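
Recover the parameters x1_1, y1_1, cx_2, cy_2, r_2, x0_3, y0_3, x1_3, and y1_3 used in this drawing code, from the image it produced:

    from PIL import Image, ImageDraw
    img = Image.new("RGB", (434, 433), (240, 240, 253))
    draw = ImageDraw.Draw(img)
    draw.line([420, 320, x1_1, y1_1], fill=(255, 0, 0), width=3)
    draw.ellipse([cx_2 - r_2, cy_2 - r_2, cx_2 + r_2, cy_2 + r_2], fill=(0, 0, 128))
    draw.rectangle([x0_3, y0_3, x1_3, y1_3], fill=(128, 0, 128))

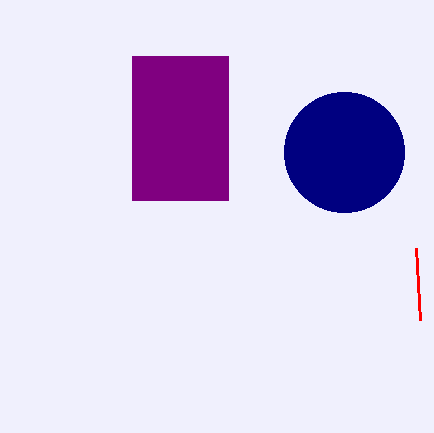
x1_1 = 416
y1_1 = 248
cx_2 = 344
cy_2 = 152
r_2 = 60
x0_3 = 132
y0_3 = 56
x1_3 = 228
y1_3 = 200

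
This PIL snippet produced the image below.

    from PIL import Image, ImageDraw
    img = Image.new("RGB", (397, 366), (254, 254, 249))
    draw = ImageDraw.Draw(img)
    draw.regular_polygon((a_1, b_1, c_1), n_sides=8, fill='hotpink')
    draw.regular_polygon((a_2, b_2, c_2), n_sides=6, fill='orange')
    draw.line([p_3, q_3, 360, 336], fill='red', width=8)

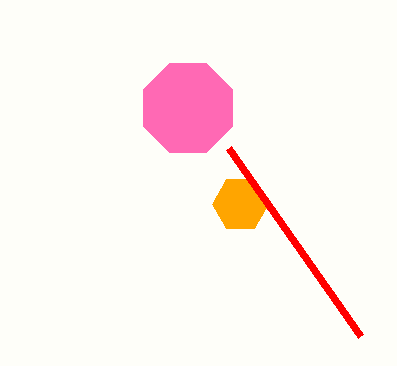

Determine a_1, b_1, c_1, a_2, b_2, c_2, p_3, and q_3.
a_1 = 188
b_1 = 108
c_1 = 48
a_2 = 240
b_2 = 204
c_2 = 28
p_3 = 228
q_3 = 148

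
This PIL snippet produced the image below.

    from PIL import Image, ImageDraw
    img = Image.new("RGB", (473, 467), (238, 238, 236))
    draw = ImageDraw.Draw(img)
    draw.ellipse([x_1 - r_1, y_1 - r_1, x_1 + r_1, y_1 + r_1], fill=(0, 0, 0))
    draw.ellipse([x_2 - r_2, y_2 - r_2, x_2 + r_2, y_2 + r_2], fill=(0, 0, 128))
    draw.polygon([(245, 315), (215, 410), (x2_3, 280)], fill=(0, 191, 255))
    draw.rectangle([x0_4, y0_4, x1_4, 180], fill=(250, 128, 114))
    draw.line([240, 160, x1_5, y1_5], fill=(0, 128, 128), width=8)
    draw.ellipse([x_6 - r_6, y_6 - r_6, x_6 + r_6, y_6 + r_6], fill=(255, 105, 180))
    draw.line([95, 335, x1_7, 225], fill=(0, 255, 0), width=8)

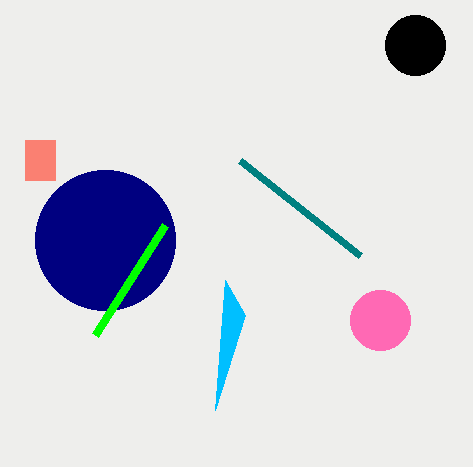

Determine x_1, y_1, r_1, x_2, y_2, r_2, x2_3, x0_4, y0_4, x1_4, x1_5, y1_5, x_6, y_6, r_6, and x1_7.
x_1 = 415, y_1 = 45, r_1 = 30, x_2 = 105, y_2 = 240, r_2 = 70, x2_3 = 225, x0_4 = 25, y0_4 = 140, x1_4 = 55, x1_5 = 360, y1_5 = 255, x_6 = 380, y_6 = 320, r_6 = 30, x1_7 = 165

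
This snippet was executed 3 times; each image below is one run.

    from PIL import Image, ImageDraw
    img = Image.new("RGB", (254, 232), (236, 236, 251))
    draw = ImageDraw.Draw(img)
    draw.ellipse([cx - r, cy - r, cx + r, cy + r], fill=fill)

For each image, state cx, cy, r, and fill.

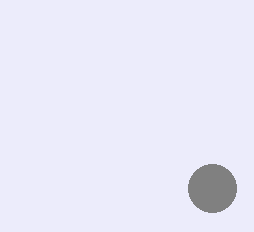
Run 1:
cx = 212; cy = 188; r = 24; fill = 'gray'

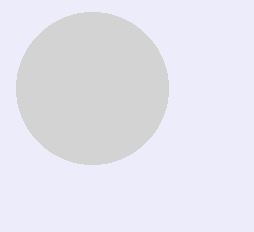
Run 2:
cx = 92
cy = 88
r = 76
fill = 'lightgray'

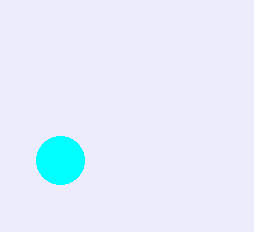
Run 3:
cx = 60, cy = 160, r = 24, fill = 'cyan'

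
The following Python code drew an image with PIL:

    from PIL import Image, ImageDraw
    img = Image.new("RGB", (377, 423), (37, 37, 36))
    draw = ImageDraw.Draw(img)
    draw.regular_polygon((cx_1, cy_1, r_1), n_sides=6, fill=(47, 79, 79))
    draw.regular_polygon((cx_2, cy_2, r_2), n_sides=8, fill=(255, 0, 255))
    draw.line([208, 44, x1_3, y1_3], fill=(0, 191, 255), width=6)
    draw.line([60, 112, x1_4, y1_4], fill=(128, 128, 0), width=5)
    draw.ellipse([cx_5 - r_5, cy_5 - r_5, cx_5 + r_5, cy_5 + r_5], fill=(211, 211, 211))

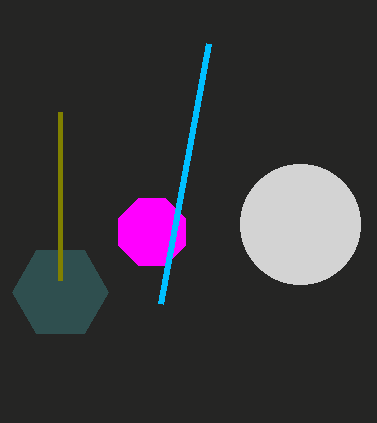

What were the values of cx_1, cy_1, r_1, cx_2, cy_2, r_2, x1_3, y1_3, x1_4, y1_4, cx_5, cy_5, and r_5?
cx_1 = 60
cy_1 = 292
r_1 = 48
cx_2 = 152
cy_2 = 232
r_2 = 36
x1_3 = 160
y1_3 = 304
x1_4 = 60
y1_4 = 280
cx_5 = 300
cy_5 = 224
r_5 = 60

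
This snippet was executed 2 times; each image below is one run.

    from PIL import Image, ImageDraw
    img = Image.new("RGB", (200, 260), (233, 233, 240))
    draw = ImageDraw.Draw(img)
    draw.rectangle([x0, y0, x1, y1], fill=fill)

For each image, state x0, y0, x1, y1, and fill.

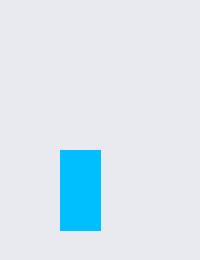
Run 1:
x0 = 60
y0 = 150
x1 = 100
y1 = 230
fill = 'deepskyblue'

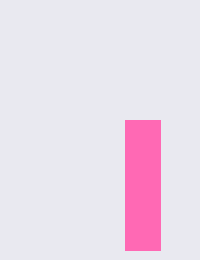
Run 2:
x0 = 125, y0 = 120, x1 = 160, y1 = 250, fill = 'hotpink'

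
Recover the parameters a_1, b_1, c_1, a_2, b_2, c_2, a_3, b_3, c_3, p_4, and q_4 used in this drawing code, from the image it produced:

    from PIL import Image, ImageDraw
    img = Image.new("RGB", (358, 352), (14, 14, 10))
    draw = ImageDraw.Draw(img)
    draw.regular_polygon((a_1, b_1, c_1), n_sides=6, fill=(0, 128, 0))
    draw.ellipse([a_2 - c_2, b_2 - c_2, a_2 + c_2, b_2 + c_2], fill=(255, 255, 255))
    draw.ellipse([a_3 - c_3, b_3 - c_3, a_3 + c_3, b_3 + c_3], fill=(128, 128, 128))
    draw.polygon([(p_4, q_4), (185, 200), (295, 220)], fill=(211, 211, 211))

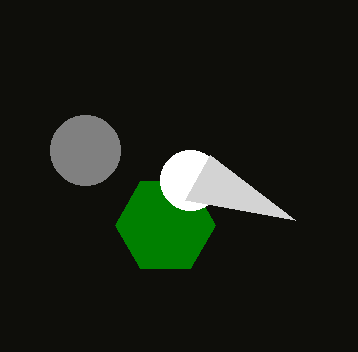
a_1 = 165; b_1 = 225; c_1 = 50; a_2 = 190; b_2 = 180; c_2 = 30; a_3 = 85; b_3 = 150; c_3 = 35; p_4 = 210; q_4 = 155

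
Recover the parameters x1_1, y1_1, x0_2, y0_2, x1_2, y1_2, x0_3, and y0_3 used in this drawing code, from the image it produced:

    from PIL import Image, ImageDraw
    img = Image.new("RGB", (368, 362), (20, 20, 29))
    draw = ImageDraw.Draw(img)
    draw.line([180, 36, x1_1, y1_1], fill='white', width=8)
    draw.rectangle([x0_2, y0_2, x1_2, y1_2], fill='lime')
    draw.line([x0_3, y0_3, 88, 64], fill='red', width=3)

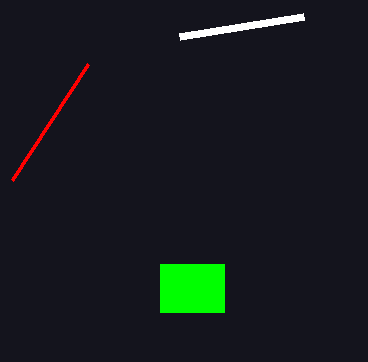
x1_1 = 304
y1_1 = 16
x0_2 = 160
y0_2 = 264
x1_2 = 224
y1_2 = 312
x0_3 = 12
y0_3 = 180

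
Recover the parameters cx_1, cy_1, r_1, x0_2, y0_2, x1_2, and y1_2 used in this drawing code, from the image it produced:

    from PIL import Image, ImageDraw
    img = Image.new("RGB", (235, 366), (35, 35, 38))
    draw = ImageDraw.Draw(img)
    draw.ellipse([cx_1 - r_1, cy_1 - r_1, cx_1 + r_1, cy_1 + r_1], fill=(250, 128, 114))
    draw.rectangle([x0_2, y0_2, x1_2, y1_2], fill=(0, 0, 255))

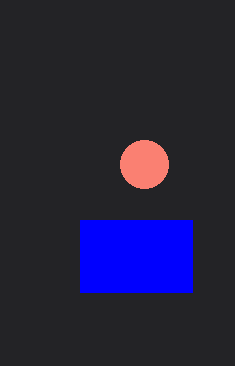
cx_1 = 144
cy_1 = 164
r_1 = 24
x0_2 = 80
y0_2 = 220
x1_2 = 192
y1_2 = 292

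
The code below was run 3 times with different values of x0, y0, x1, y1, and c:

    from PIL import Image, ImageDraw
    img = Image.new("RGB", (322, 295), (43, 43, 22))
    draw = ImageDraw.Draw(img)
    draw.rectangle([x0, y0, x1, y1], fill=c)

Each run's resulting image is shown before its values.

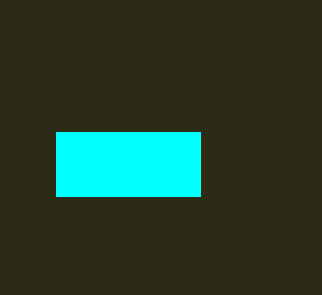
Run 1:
x0 = 56; y0 = 132; x1 = 200; y1 = 196; c = 'cyan'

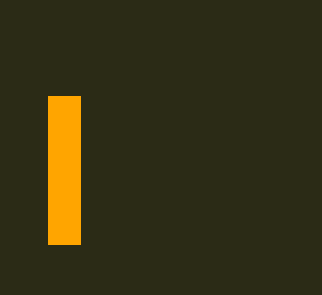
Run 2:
x0 = 48; y0 = 96; x1 = 80; y1 = 244; c = 'orange'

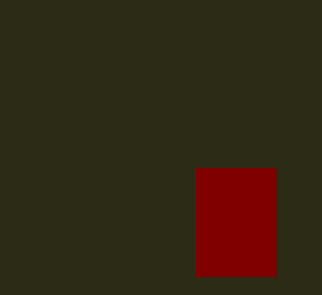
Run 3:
x0 = 196; y0 = 168; x1 = 276; y1 = 276; c = 'maroon'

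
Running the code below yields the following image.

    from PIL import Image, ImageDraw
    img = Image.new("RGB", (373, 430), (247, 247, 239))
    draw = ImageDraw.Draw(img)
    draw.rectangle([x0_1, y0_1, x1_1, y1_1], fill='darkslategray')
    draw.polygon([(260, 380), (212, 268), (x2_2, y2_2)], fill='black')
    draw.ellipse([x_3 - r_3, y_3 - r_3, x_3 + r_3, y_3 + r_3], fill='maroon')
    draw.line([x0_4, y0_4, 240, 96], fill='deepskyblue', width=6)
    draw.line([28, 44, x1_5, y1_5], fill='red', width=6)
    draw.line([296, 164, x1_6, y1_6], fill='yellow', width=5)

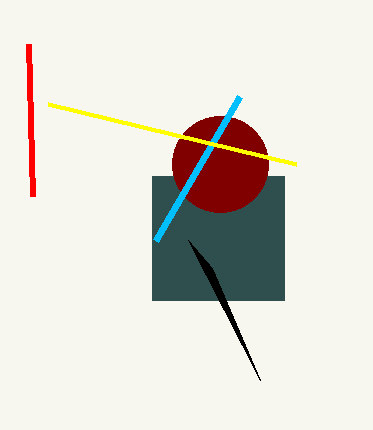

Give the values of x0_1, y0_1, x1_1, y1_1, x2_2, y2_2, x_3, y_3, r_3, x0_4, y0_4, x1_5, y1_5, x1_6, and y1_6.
x0_1 = 152, y0_1 = 176, x1_1 = 284, y1_1 = 300, x2_2 = 188, y2_2 = 240, x_3 = 220, y_3 = 164, r_3 = 48, x0_4 = 156, y0_4 = 240, x1_5 = 32, y1_5 = 196, x1_6 = 48, y1_6 = 104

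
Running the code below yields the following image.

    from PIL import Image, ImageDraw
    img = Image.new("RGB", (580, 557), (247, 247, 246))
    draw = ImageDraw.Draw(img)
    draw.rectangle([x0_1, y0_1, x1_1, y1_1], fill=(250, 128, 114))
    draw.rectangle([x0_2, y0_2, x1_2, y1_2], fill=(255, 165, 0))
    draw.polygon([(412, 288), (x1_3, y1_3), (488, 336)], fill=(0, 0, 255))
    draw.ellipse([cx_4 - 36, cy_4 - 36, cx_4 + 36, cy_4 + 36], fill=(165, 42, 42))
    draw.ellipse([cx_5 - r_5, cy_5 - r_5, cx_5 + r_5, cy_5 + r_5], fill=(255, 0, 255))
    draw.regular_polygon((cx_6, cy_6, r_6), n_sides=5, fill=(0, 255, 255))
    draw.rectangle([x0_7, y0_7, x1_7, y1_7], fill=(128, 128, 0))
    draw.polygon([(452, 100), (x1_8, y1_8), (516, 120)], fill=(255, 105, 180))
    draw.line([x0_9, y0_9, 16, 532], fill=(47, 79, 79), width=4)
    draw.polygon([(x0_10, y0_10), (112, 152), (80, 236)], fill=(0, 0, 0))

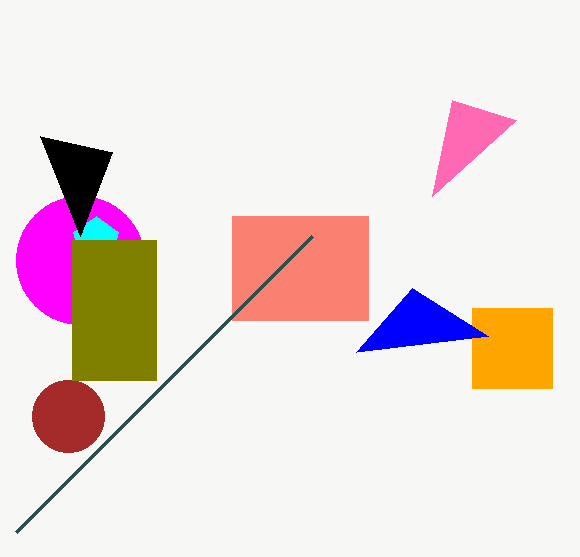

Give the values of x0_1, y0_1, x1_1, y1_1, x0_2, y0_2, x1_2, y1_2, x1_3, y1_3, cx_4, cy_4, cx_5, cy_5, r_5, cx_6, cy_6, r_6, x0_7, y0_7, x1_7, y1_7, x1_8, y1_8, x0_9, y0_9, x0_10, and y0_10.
x0_1 = 232
y0_1 = 216
x1_1 = 368
y1_1 = 320
x0_2 = 472
y0_2 = 308
x1_2 = 552
y1_2 = 388
x1_3 = 356
y1_3 = 352
cx_4 = 68
cy_4 = 416
cx_5 = 80
cy_5 = 260
r_5 = 64
cx_6 = 96
cy_6 = 240
r_6 = 24
x0_7 = 72
y0_7 = 240
x1_7 = 156
y1_7 = 380
x1_8 = 432
y1_8 = 196
x0_9 = 312
y0_9 = 236
x0_10 = 40
y0_10 = 136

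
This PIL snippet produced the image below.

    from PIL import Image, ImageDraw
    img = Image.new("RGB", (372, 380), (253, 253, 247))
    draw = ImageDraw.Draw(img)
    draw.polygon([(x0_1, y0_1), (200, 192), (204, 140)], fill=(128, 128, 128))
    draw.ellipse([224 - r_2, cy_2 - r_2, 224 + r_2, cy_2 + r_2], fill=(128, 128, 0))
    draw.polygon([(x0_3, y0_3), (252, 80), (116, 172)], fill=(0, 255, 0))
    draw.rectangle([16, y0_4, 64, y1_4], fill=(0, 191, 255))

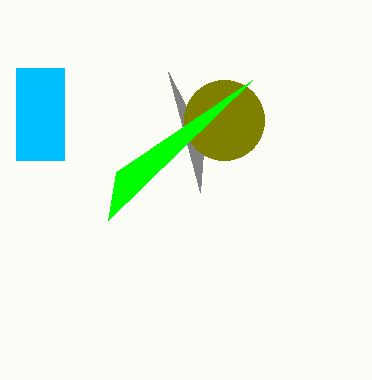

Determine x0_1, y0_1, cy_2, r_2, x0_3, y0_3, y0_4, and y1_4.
x0_1 = 168
y0_1 = 72
cy_2 = 120
r_2 = 40
x0_3 = 108
y0_3 = 220
y0_4 = 68
y1_4 = 160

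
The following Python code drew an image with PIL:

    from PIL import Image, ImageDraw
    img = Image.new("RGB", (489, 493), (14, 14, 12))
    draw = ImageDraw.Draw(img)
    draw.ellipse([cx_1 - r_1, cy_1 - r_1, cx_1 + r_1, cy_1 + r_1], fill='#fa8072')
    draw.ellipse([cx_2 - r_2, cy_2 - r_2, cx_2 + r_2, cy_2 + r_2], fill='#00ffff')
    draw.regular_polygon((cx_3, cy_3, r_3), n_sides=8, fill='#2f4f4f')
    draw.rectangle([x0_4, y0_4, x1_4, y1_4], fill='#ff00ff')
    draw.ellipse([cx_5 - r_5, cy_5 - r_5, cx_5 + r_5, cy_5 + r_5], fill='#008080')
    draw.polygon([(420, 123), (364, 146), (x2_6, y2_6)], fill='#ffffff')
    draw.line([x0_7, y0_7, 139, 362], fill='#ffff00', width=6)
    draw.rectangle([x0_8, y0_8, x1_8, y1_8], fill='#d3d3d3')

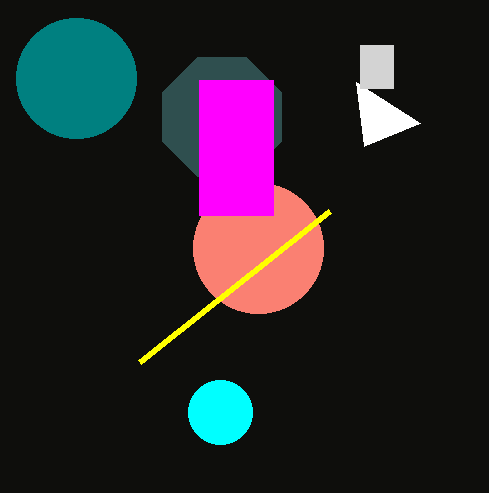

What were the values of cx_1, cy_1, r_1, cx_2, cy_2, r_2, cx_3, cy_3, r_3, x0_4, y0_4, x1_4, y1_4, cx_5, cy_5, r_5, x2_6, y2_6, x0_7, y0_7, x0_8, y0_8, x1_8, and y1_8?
cx_1 = 258
cy_1 = 248
r_1 = 65
cx_2 = 220
cy_2 = 412
r_2 = 32
cx_3 = 222
cy_3 = 117
r_3 = 64
x0_4 = 199
y0_4 = 80
x1_4 = 273
y1_4 = 215
cx_5 = 76
cy_5 = 78
r_5 = 60
x2_6 = 356
y2_6 = 82
x0_7 = 329
y0_7 = 211
x0_8 = 360
y0_8 = 45
x1_8 = 393
y1_8 = 88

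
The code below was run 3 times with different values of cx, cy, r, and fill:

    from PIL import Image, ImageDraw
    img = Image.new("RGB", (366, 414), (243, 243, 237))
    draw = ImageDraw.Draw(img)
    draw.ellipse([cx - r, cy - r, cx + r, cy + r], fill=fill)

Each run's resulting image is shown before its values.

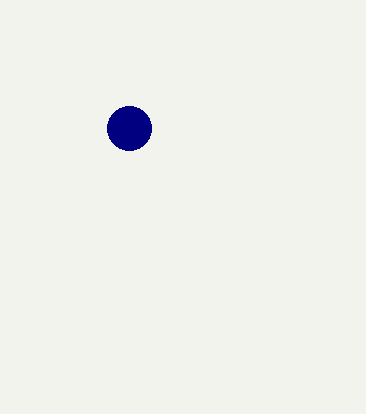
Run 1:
cx = 129
cy = 128
r = 22
fill = 'navy'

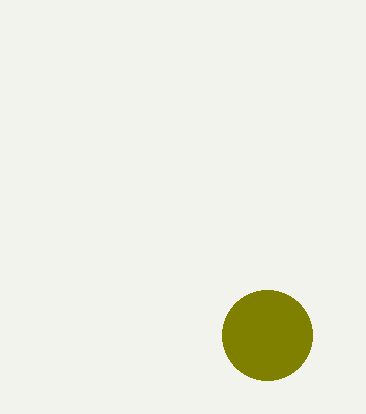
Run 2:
cx = 267, cy = 335, r = 45, fill = 'olive'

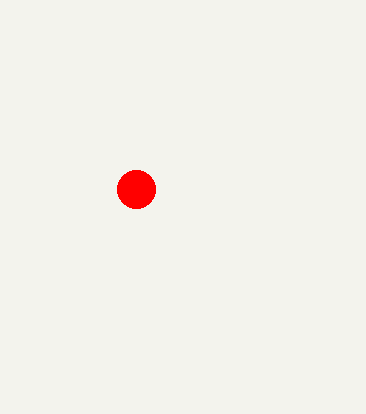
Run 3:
cx = 136, cy = 189, r = 19, fill = 'red'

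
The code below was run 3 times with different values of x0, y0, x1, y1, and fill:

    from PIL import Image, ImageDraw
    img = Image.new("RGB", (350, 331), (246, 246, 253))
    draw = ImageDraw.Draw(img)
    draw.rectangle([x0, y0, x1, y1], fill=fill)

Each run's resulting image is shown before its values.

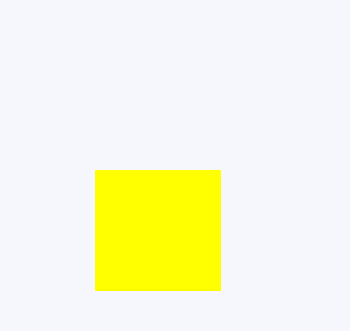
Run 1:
x0 = 95, y0 = 170, x1 = 220, y1 = 290, fill = 'yellow'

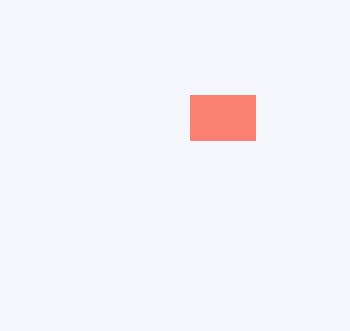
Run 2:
x0 = 190, y0 = 95, x1 = 255, y1 = 140, fill = 'salmon'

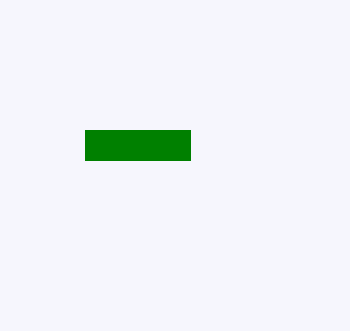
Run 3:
x0 = 85, y0 = 130, x1 = 190, y1 = 160, fill = 'green'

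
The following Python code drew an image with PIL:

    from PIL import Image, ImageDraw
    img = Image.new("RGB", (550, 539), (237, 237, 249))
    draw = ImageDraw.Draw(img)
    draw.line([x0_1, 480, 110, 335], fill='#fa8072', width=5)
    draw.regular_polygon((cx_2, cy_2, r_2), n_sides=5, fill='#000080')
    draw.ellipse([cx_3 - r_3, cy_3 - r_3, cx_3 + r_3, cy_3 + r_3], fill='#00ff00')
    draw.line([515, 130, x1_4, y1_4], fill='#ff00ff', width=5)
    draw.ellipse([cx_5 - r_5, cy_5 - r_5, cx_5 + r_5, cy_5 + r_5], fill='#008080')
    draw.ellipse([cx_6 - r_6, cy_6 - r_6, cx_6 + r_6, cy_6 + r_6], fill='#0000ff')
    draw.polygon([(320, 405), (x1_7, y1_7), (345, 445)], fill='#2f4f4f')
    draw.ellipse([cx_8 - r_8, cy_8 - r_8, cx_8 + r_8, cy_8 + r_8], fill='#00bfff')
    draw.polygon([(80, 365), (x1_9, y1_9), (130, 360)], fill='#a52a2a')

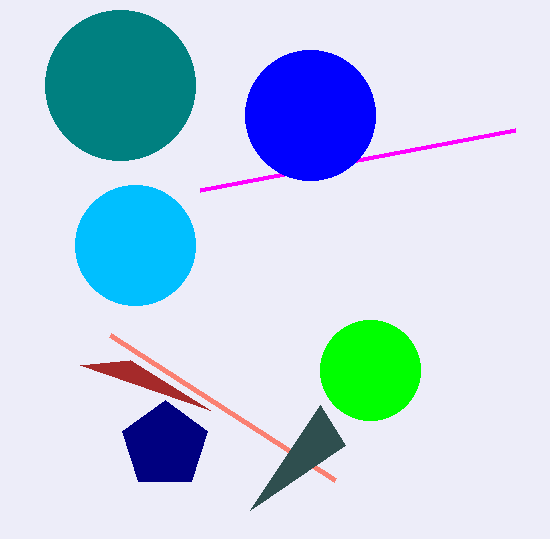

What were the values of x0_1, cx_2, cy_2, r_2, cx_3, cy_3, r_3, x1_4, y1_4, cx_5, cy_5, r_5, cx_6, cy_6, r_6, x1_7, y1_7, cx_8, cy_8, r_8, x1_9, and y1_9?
x0_1 = 335
cx_2 = 165
cy_2 = 445
r_2 = 45
cx_3 = 370
cy_3 = 370
r_3 = 50
x1_4 = 200
y1_4 = 190
cx_5 = 120
cy_5 = 85
r_5 = 75
cx_6 = 310
cy_6 = 115
r_6 = 65
x1_7 = 250
y1_7 = 510
cx_8 = 135
cy_8 = 245
r_8 = 60
x1_9 = 210
y1_9 = 410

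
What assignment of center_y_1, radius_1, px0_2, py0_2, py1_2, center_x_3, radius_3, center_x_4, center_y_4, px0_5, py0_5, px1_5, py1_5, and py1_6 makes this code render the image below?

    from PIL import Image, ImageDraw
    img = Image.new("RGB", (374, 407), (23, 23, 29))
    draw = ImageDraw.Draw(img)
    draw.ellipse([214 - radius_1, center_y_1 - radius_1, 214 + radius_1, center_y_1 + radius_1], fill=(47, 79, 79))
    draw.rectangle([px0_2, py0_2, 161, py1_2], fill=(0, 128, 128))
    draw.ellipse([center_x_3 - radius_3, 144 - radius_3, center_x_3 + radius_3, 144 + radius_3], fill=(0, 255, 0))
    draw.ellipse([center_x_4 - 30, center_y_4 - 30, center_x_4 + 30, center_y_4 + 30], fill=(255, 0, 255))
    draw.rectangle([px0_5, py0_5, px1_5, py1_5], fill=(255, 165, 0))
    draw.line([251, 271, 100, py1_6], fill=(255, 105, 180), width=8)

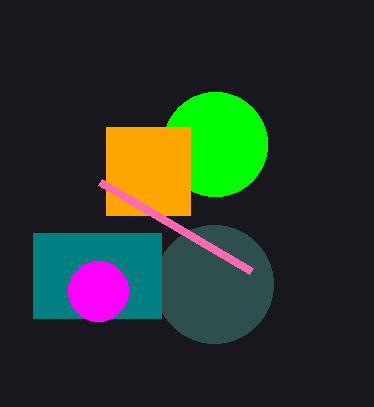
center_y_1 = 284, radius_1 = 59, px0_2 = 33, py0_2 = 233, py1_2 = 318, center_x_3 = 215, radius_3 = 52, center_x_4 = 98, center_y_4 = 291, px0_5 = 106, py0_5 = 127, px1_5 = 190, py1_5 = 215, py1_6 = 182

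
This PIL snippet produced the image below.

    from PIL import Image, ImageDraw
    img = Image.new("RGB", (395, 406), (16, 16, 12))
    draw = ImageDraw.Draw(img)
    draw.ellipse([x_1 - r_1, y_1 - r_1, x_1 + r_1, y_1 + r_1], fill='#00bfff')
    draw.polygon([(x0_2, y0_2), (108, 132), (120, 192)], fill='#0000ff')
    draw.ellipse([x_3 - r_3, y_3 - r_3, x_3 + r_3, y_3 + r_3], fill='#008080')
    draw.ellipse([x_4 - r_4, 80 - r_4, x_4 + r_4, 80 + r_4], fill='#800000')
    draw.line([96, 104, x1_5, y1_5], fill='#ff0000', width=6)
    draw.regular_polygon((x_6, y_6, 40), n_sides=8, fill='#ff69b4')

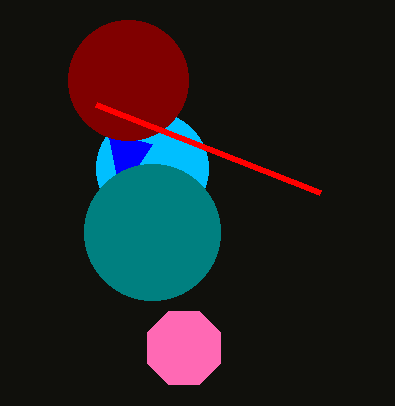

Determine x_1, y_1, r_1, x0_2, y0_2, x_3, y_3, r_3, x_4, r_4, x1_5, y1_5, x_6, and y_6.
x_1 = 152, y_1 = 168, r_1 = 56, x0_2 = 152, y0_2 = 144, x_3 = 152, y_3 = 232, r_3 = 68, x_4 = 128, r_4 = 60, x1_5 = 320, y1_5 = 192, x_6 = 184, y_6 = 348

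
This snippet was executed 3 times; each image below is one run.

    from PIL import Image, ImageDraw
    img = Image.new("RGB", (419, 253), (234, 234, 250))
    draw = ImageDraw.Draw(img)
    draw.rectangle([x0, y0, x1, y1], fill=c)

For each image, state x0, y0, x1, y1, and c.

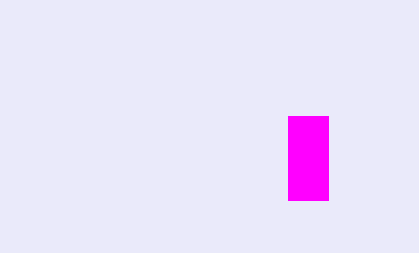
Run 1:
x0 = 288
y0 = 116
x1 = 328
y1 = 200
c = 'magenta'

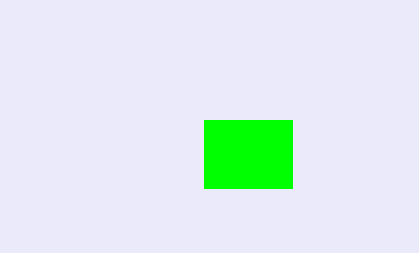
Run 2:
x0 = 204
y0 = 120
x1 = 292
y1 = 188
c = 'lime'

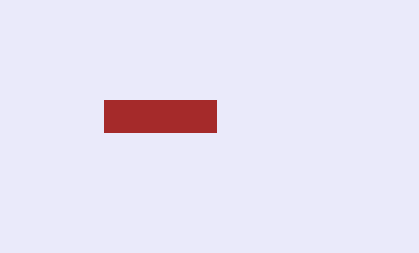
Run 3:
x0 = 104, y0 = 100, x1 = 216, y1 = 132, c = 'brown'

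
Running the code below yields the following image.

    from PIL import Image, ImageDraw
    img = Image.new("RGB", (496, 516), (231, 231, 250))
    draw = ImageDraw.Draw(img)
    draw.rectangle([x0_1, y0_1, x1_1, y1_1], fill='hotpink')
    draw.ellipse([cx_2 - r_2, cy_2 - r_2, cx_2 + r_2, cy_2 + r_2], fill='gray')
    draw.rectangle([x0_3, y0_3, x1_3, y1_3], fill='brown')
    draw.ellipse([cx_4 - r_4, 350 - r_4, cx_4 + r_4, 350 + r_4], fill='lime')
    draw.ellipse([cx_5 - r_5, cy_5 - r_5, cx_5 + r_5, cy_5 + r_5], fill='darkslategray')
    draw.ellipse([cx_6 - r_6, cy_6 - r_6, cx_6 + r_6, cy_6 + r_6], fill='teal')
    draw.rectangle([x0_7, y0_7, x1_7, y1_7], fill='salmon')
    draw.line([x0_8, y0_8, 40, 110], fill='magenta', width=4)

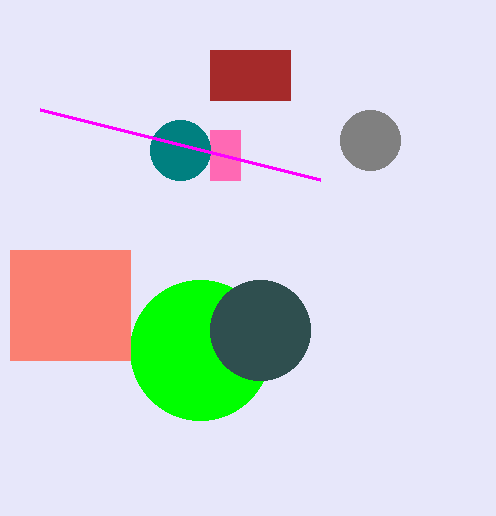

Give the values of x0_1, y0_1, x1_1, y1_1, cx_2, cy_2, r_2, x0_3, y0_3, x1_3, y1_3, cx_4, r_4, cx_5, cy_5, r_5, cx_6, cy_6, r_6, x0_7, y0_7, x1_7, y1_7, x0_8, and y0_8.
x0_1 = 210; y0_1 = 130; x1_1 = 240; y1_1 = 180; cx_2 = 370; cy_2 = 140; r_2 = 30; x0_3 = 210; y0_3 = 50; x1_3 = 290; y1_3 = 100; cx_4 = 200; r_4 = 70; cx_5 = 260; cy_5 = 330; r_5 = 50; cx_6 = 180; cy_6 = 150; r_6 = 30; x0_7 = 10; y0_7 = 250; x1_7 = 130; y1_7 = 360; x0_8 = 320; y0_8 = 180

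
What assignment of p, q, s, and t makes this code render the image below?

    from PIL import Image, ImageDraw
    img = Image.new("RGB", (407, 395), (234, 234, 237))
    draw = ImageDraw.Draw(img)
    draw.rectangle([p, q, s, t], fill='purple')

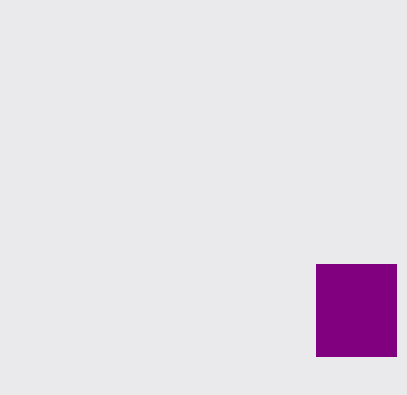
p = 316; q = 264; s = 396; t = 356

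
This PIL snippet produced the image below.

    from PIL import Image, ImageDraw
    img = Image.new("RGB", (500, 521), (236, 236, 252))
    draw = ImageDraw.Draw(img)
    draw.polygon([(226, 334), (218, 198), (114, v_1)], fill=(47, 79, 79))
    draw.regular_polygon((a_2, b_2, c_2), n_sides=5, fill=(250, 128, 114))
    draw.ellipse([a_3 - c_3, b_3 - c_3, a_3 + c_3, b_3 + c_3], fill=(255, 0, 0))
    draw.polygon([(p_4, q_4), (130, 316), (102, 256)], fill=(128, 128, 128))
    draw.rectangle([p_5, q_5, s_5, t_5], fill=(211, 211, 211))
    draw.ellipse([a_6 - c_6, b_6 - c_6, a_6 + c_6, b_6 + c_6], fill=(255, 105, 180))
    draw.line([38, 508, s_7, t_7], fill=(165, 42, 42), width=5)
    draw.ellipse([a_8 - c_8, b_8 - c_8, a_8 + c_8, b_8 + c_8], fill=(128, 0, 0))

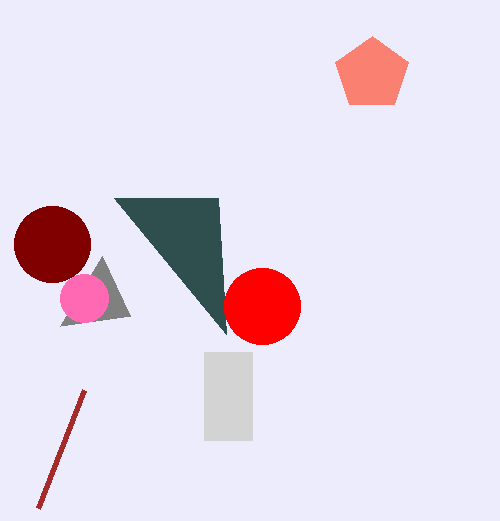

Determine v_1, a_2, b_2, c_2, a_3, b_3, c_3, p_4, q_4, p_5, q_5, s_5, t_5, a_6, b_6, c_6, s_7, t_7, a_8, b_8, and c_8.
v_1 = 198, a_2 = 372, b_2 = 74, c_2 = 38, a_3 = 262, b_3 = 306, c_3 = 38, p_4 = 60, q_4 = 326, p_5 = 204, q_5 = 352, s_5 = 252, t_5 = 440, a_6 = 84, b_6 = 298, c_6 = 24, s_7 = 84, t_7 = 390, a_8 = 52, b_8 = 244, c_8 = 38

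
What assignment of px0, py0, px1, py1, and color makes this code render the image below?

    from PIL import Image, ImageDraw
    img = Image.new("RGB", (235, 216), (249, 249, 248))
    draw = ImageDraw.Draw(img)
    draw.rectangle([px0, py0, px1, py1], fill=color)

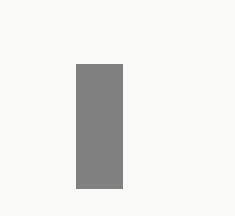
px0 = 76, py0 = 64, px1 = 122, py1 = 188, color = 'gray'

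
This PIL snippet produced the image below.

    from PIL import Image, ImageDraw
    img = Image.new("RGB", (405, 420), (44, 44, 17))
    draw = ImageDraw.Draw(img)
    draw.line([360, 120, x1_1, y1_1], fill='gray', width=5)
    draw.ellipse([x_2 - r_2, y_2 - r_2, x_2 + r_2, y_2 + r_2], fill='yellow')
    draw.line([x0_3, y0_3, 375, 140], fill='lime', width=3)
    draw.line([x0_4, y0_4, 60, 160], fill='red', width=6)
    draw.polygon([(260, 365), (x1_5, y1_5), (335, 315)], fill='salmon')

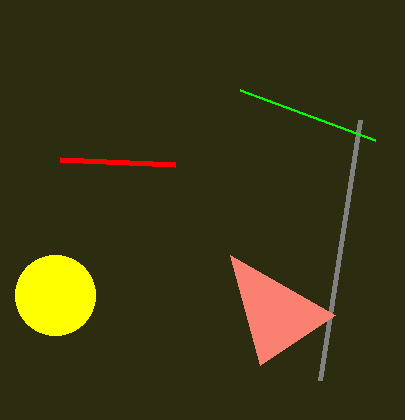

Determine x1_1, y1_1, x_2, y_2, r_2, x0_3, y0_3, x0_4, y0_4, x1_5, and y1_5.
x1_1 = 320, y1_1 = 380, x_2 = 55, y_2 = 295, r_2 = 40, x0_3 = 240, y0_3 = 90, x0_4 = 175, y0_4 = 165, x1_5 = 230, y1_5 = 255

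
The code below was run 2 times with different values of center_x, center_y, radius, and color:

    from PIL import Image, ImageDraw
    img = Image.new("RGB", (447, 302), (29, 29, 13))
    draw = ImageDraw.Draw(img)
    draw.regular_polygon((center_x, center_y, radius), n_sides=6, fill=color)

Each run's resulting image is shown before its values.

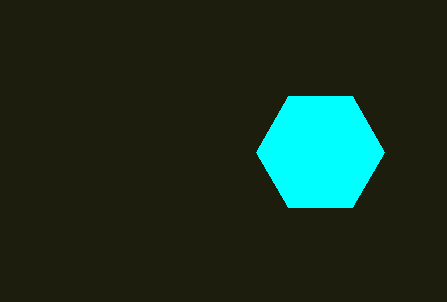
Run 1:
center_x = 320, center_y = 152, radius = 64, color = 'cyan'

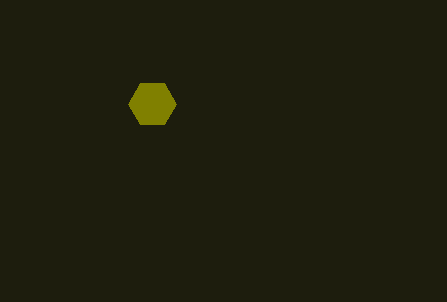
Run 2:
center_x = 152
center_y = 104
radius = 24
color = 'olive'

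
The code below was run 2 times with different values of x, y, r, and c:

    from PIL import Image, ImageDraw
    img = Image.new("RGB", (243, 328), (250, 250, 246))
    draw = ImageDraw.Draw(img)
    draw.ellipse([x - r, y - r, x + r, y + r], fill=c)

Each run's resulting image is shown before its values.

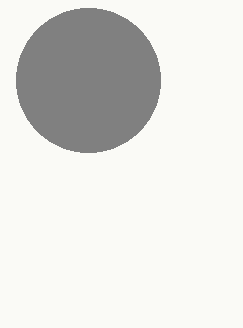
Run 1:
x = 88
y = 80
r = 72
c = 'gray'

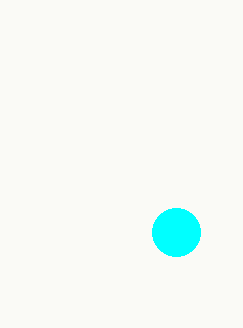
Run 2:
x = 176
y = 232
r = 24
c = 'cyan'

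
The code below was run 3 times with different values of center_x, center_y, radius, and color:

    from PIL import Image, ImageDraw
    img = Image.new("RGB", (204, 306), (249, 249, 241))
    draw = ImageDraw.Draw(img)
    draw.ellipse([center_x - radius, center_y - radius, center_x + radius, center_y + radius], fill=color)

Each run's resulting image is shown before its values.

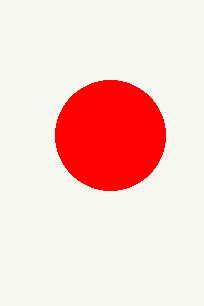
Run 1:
center_x = 110, center_y = 135, radius = 55, color = 'red'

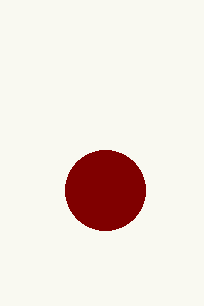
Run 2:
center_x = 105, center_y = 190, radius = 40, color = 'maroon'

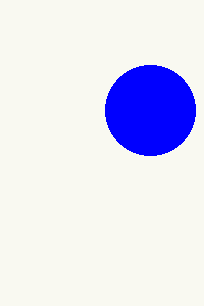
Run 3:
center_x = 150; center_y = 110; radius = 45; color = 'blue'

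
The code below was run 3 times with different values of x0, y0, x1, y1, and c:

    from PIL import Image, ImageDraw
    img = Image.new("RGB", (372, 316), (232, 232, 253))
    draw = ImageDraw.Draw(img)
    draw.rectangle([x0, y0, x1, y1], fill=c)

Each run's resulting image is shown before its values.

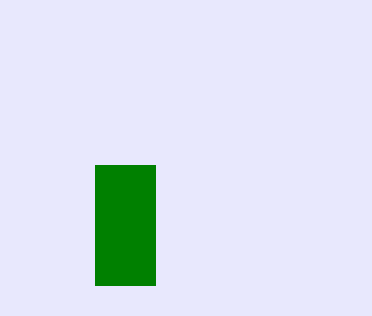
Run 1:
x0 = 95, y0 = 165, x1 = 155, y1 = 285, c = 'green'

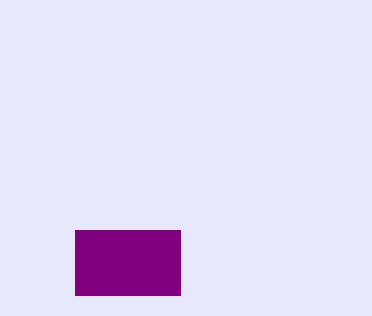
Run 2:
x0 = 75
y0 = 230
x1 = 180
y1 = 295
c = 'purple'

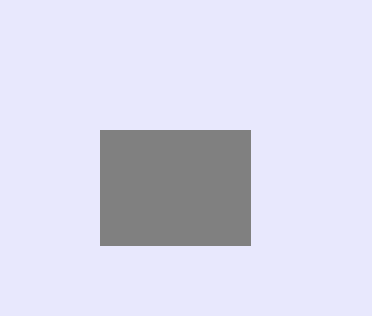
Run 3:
x0 = 100, y0 = 130, x1 = 250, y1 = 245, c = 'gray'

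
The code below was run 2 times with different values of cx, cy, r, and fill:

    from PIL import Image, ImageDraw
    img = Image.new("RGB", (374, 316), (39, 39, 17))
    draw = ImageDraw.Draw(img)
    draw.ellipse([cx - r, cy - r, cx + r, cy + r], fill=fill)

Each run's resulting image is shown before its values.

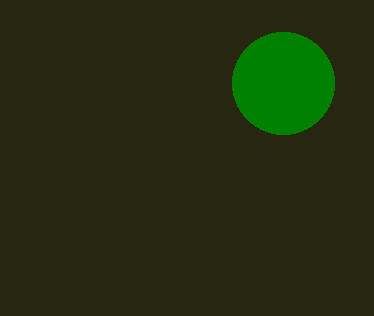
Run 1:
cx = 283, cy = 83, r = 51, fill = 'green'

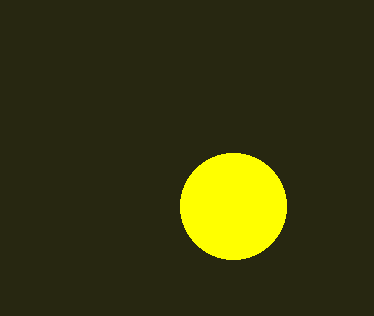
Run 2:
cx = 233
cy = 206
r = 53
fill = 'yellow'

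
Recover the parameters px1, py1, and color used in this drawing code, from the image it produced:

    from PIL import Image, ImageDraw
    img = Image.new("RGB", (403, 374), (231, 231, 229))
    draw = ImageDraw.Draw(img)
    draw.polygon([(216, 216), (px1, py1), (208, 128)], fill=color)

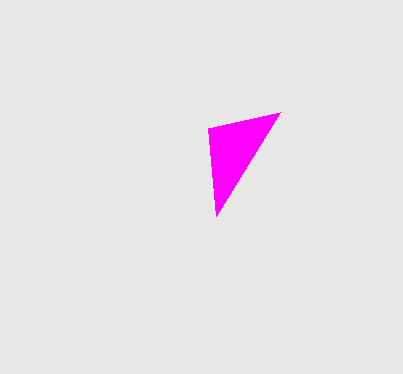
px1 = 280, py1 = 112, color = 'magenta'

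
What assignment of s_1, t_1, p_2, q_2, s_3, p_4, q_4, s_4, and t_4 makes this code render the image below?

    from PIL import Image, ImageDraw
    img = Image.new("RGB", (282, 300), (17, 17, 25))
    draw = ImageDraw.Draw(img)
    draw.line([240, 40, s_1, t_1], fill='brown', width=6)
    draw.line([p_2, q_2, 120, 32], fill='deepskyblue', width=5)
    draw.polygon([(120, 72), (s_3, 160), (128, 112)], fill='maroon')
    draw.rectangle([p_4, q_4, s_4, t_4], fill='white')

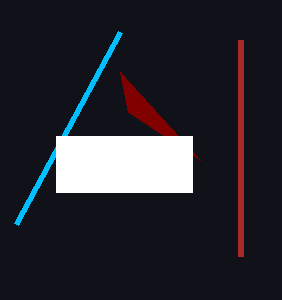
s_1 = 240; t_1 = 256; p_2 = 16; q_2 = 224; s_3 = 200; p_4 = 56; q_4 = 136; s_4 = 192; t_4 = 192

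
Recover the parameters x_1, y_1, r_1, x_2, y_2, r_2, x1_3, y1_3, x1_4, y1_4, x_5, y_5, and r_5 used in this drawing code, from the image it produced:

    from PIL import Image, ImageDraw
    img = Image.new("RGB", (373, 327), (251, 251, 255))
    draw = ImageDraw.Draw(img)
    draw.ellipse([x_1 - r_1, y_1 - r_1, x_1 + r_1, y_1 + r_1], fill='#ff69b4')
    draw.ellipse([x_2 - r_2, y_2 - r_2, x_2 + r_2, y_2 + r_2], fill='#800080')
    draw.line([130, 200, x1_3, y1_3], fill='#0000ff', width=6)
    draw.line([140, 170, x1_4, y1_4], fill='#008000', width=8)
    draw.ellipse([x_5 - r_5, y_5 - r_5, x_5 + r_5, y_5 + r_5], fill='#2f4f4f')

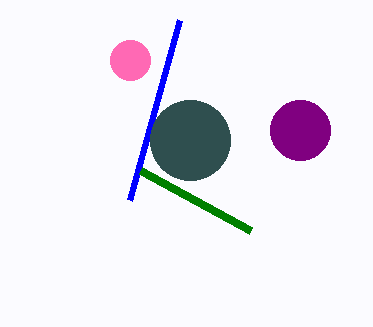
x_1 = 130
y_1 = 60
r_1 = 20
x_2 = 300
y_2 = 130
r_2 = 30
x1_3 = 180
y1_3 = 20
x1_4 = 250
y1_4 = 230
x_5 = 190
y_5 = 140
r_5 = 40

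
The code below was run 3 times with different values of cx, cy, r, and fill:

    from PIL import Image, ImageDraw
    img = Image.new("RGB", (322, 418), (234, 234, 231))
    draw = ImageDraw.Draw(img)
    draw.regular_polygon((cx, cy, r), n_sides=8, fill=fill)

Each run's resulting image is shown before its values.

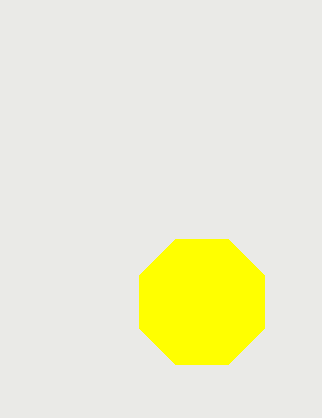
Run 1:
cx = 202; cy = 302; r = 68; fill = 'yellow'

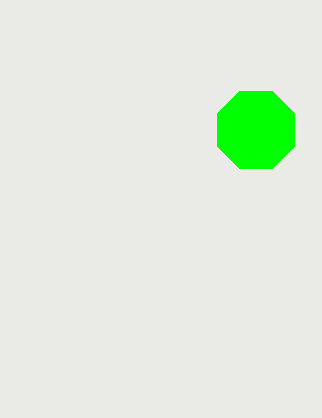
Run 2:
cx = 256
cy = 130
r = 42
fill = 'lime'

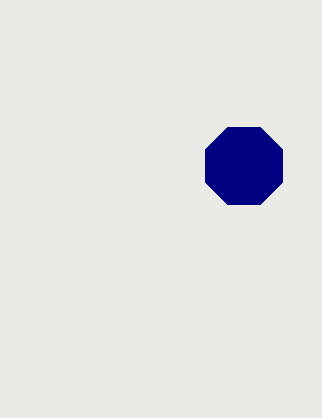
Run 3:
cx = 244, cy = 166, r = 42, fill = 'navy'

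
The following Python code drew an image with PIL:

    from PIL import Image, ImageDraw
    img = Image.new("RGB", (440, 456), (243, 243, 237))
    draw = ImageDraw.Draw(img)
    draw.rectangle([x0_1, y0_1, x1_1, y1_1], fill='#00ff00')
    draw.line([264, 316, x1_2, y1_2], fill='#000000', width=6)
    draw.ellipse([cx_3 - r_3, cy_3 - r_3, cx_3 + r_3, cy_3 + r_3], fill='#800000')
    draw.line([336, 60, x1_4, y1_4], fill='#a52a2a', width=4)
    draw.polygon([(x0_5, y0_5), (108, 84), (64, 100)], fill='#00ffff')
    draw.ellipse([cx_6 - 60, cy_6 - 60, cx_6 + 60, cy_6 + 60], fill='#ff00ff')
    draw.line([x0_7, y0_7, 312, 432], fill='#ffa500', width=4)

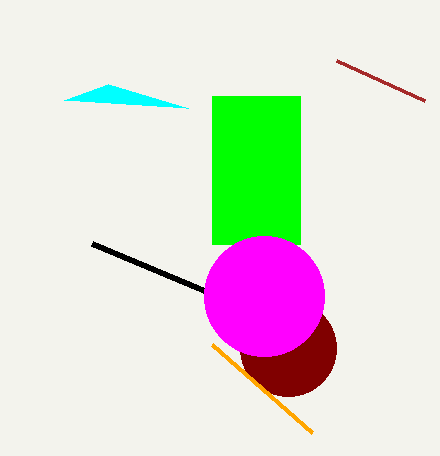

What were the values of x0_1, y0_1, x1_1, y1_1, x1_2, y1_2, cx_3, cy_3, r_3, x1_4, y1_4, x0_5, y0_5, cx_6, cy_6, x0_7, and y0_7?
x0_1 = 212; y0_1 = 96; x1_1 = 300; y1_1 = 244; x1_2 = 92; y1_2 = 244; cx_3 = 288; cy_3 = 348; r_3 = 48; x1_4 = 424; y1_4 = 100; x0_5 = 188; y0_5 = 108; cx_6 = 264; cy_6 = 296; x0_7 = 212; y0_7 = 344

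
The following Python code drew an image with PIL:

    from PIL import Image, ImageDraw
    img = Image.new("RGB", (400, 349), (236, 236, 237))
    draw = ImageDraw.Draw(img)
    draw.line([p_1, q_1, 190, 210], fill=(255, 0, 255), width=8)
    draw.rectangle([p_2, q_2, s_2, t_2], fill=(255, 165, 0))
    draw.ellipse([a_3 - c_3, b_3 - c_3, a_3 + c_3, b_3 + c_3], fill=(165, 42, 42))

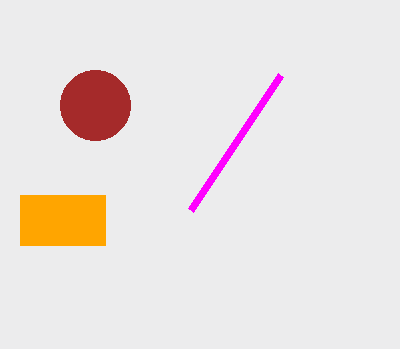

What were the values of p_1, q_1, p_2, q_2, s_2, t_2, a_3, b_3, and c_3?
p_1 = 280
q_1 = 75
p_2 = 20
q_2 = 195
s_2 = 105
t_2 = 245
a_3 = 95
b_3 = 105
c_3 = 35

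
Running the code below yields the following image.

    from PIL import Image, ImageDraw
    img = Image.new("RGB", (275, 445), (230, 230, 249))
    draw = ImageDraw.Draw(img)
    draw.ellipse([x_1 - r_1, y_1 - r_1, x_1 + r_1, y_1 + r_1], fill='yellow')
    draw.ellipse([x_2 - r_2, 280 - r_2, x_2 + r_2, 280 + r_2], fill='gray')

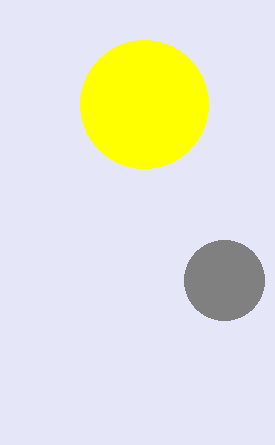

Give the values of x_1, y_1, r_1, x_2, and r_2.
x_1 = 144
y_1 = 104
r_1 = 64
x_2 = 224
r_2 = 40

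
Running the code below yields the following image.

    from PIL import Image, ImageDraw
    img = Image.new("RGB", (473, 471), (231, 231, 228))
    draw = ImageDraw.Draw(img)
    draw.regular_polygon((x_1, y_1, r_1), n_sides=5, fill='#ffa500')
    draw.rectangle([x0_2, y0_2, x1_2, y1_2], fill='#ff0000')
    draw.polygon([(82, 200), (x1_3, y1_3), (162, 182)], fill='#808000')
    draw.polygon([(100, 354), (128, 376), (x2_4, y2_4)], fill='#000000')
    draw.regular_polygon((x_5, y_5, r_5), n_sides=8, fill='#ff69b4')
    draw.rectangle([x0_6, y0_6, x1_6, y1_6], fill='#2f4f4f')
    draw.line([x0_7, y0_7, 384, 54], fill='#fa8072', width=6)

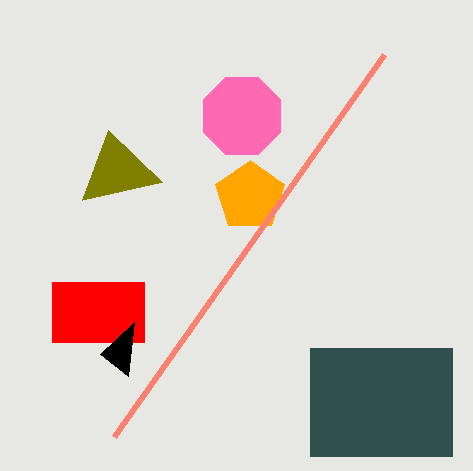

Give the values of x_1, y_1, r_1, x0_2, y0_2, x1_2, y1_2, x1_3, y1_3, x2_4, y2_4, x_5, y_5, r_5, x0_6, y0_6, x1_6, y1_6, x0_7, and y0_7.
x_1 = 250, y_1 = 196, r_1 = 36, x0_2 = 52, y0_2 = 282, x1_2 = 144, y1_2 = 342, x1_3 = 108, y1_3 = 130, x2_4 = 134, y2_4 = 322, x_5 = 242, y_5 = 116, r_5 = 42, x0_6 = 310, y0_6 = 348, x1_6 = 452, y1_6 = 456, x0_7 = 114, y0_7 = 436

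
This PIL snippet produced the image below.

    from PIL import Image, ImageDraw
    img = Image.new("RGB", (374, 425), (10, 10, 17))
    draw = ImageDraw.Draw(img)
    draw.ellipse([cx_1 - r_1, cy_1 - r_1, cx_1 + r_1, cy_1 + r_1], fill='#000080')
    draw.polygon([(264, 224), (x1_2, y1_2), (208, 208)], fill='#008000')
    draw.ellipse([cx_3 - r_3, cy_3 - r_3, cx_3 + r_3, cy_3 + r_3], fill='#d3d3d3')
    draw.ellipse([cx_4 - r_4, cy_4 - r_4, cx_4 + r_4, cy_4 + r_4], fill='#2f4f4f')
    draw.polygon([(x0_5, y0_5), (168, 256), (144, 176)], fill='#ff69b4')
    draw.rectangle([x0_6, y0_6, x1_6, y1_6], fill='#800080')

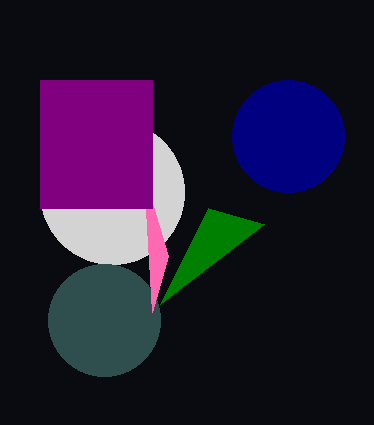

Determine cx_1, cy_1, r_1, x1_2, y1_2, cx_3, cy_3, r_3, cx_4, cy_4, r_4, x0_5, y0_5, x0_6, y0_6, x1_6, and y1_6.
cx_1 = 288; cy_1 = 136; r_1 = 56; x1_2 = 160; y1_2 = 304; cx_3 = 112; cy_3 = 192; r_3 = 72; cx_4 = 104; cy_4 = 320; r_4 = 56; x0_5 = 152; y0_5 = 312; x0_6 = 40; y0_6 = 80; x1_6 = 152; y1_6 = 208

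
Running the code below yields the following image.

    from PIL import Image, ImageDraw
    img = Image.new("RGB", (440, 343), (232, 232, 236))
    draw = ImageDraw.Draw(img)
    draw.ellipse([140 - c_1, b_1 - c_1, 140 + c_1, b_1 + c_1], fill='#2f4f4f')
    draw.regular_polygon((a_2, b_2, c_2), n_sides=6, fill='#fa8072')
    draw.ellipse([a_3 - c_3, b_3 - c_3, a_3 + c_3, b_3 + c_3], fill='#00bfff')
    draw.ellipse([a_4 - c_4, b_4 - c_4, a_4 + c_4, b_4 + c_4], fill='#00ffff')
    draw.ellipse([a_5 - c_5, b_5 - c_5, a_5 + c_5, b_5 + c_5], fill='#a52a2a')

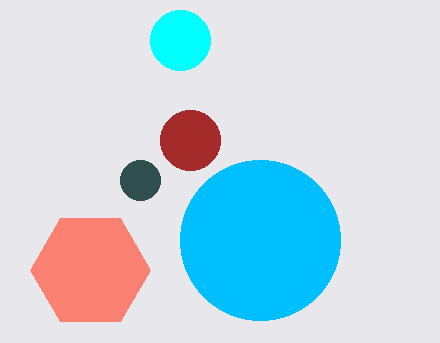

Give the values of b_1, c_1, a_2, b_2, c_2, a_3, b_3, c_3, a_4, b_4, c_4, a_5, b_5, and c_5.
b_1 = 180; c_1 = 20; a_2 = 90; b_2 = 270; c_2 = 60; a_3 = 260; b_3 = 240; c_3 = 80; a_4 = 180; b_4 = 40; c_4 = 30; a_5 = 190; b_5 = 140; c_5 = 30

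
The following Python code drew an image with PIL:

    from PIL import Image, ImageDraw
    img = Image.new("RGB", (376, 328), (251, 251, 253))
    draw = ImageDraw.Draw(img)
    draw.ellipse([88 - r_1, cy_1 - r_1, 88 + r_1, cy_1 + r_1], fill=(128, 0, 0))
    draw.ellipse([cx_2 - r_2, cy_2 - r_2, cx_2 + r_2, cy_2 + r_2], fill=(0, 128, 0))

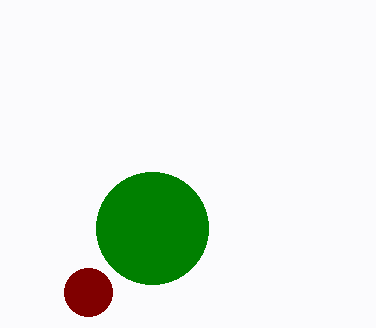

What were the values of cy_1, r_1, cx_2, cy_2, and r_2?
cy_1 = 292, r_1 = 24, cx_2 = 152, cy_2 = 228, r_2 = 56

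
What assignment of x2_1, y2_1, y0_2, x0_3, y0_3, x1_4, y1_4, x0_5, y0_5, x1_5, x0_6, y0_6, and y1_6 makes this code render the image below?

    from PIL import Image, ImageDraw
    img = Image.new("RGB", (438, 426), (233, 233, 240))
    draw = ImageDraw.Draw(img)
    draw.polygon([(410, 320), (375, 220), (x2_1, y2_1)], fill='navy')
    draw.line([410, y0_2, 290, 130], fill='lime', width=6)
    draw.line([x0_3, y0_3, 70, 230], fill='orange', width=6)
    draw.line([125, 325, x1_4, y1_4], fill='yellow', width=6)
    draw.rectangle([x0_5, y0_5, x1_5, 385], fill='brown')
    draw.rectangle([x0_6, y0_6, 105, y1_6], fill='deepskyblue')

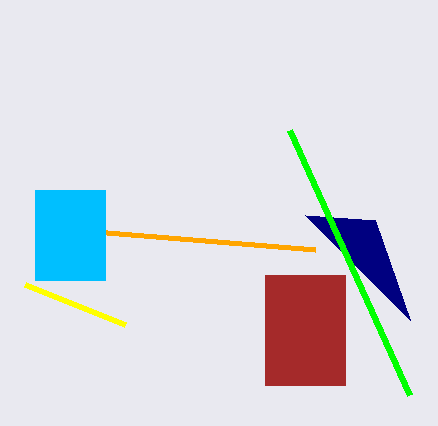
x2_1 = 305; y2_1 = 215; y0_2 = 395; x0_3 = 315; y0_3 = 250; x1_4 = 25; y1_4 = 285; x0_5 = 265; y0_5 = 275; x1_5 = 345; x0_6 = 35; y0_6 = 190; y1_6 = 280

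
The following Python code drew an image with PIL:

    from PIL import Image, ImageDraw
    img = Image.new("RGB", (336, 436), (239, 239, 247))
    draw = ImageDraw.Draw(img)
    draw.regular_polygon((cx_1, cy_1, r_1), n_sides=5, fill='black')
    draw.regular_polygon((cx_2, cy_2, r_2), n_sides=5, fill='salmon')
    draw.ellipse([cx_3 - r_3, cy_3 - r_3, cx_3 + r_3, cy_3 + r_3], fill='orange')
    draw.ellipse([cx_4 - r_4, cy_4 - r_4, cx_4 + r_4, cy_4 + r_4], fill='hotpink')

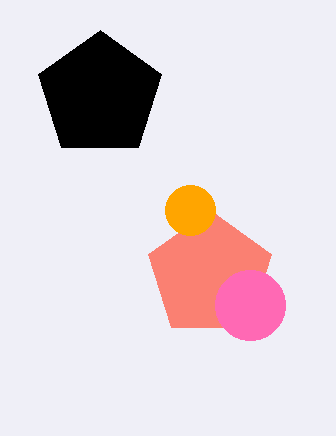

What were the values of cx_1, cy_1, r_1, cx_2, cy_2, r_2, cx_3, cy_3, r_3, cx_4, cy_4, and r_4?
cx_1 = 100; cy_1 = 95; r_1 = 65; cx_2 = 210; cy_2 = 275; r_2 = 65; cx_3 = 190; cy_3 = 210; r_3 = 25; cx_4 = 250; cy_4 = 305; r_4 = 35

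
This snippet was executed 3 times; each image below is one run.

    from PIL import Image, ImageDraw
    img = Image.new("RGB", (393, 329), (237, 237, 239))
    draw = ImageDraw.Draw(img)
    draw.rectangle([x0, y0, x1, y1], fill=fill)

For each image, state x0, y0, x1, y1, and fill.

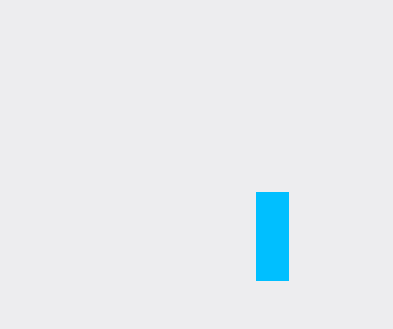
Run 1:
x0 = 256
y0 = 192
x1 = 288
y1 = 280
fill = 'deepskyblue'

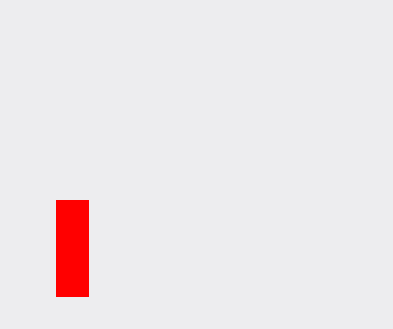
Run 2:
x0 = 56
y0 = 200
x1 = 88
y1 = 296
fill = 'red'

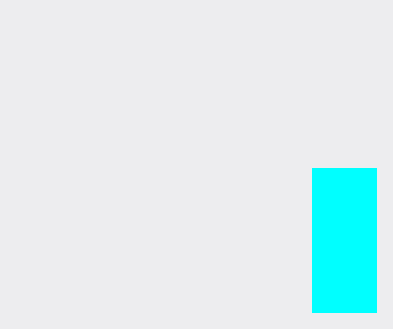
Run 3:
x0 = 312, y0 = 168, x1 = 376, y1 = 312, fill = 'cyan'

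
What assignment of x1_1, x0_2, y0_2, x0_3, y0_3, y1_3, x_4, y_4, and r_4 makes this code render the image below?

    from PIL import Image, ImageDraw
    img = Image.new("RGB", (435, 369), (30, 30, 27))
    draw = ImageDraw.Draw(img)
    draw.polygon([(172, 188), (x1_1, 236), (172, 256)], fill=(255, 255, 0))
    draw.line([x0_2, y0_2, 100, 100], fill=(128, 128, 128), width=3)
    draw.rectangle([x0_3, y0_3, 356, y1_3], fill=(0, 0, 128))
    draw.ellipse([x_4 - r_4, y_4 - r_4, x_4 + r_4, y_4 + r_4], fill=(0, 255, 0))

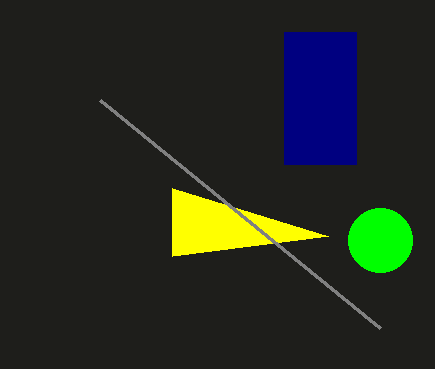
x1_1 = 328; x0_2 = 380; y0_2 = 328; x0_3 = 284; y0_3 = 32; y1_3 = 164; x_4 = 380; y_4 = 240; r_4 = 32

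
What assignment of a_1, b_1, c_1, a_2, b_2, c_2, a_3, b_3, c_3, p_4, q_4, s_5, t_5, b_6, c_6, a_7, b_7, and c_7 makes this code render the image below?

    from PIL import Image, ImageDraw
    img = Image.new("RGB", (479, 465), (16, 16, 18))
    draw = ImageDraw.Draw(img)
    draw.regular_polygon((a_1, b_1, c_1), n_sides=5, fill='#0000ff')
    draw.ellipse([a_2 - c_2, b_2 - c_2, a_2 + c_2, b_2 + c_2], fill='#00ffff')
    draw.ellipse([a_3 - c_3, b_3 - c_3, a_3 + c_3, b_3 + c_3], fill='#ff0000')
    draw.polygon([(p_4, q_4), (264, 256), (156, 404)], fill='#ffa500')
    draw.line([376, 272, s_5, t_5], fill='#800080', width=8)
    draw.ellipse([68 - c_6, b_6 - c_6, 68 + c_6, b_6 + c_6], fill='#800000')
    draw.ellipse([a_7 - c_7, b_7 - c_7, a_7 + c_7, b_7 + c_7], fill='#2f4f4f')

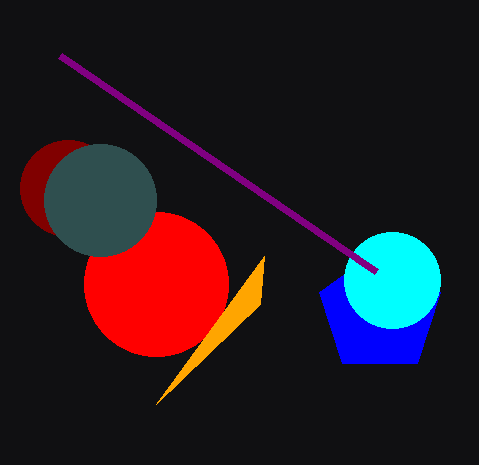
a_1 = 380
b_1 = 312
c_1 = 64
a_2 = 392
b_2 = 280
c_2 = 48
a_3 = 156
b_3 = 284
c_3 = 72
p_4 = 260
q_4 = 304
s_5 = 60
t_5 = 56
b_6 = 188
c_6 = 48
a_7 = 100
b_7 = 200
c_7 = 56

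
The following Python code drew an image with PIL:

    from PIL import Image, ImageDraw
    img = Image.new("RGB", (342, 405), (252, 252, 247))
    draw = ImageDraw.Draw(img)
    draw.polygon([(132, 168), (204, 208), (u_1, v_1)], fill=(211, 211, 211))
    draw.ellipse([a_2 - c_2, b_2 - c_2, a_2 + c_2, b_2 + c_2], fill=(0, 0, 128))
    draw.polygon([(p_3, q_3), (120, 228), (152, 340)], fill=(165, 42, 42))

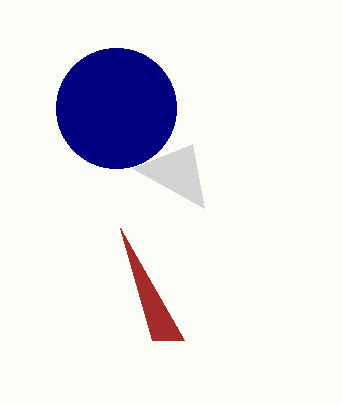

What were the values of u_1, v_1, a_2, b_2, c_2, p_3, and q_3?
u_1 = 192
v_1 = 144
a_2 = 116
b_2 = 108
c_2 = 60
p_3 = 184
q_3 = 340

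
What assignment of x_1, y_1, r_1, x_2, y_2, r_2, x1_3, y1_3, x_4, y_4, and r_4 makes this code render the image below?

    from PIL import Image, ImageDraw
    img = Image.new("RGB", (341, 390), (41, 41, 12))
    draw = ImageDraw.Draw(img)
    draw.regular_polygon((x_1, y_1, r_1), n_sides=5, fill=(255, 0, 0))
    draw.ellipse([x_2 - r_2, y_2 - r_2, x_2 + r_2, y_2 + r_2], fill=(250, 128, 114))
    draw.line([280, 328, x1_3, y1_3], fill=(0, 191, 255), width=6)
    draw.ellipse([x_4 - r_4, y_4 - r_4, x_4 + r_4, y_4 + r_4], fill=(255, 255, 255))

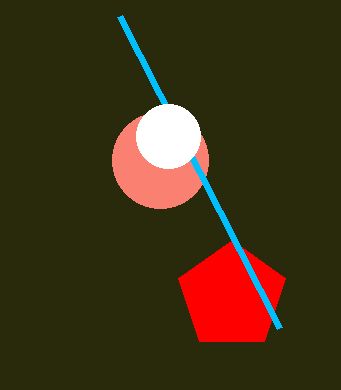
x_1 = 232, y_1 = 296, r_1 = 56, x_2 = 160, y_2 = 160, r_2 = 48, x1_3 = 120, y1_3 = 16, x_4 = 168, y_4 = 136, r_4 = 32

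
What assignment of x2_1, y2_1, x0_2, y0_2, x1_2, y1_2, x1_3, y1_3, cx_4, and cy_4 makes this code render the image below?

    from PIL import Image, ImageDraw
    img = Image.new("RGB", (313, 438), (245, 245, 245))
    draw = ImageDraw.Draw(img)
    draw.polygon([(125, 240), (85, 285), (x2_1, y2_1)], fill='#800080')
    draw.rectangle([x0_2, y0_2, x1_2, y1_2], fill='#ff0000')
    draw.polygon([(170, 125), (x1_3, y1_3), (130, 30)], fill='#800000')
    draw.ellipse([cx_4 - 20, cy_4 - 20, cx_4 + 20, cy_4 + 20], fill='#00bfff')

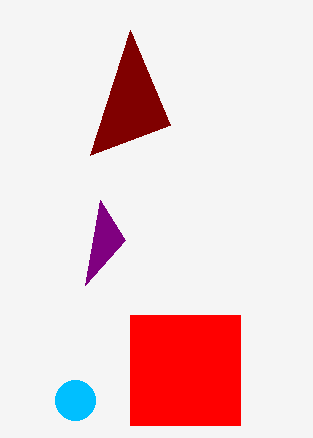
x2_1 = 100
y2_1 = 200
x0_2 = 130
y0_2 = 315
x1_2 = 240
y1_2 = 425
x1_3 = 90
y1_3 = 155
cx_4 = 75
cy_4 = 400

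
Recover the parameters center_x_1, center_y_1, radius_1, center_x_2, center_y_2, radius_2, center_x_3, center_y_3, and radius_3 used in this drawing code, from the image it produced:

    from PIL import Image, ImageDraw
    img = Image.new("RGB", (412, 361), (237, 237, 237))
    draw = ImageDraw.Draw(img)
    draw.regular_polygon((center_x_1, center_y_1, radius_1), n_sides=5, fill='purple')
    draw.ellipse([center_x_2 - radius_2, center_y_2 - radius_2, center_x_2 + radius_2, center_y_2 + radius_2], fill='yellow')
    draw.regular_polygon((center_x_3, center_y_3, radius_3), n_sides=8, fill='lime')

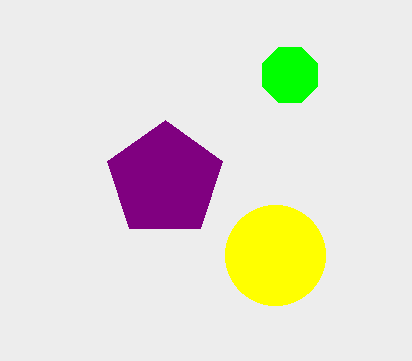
center_x_1 = 165, center_y_1 = 180, radius_1 = 60, center_x_2 = 275, center_y_2 = 255, radius_2 = 50, center_x_3 = 290, center_y_3 = 75, radius_3 = 30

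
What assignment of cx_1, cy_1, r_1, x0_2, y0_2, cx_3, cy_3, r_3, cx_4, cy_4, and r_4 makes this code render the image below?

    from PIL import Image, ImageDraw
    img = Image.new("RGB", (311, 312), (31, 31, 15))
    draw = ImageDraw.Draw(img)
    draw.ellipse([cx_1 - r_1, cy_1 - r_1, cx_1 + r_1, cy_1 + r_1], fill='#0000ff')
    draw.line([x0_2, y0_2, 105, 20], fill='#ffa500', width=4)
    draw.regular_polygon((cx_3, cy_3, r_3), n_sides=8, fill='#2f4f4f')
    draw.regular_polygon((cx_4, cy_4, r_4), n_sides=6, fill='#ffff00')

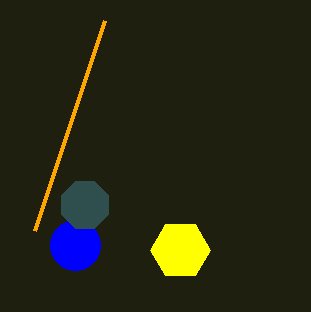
cx_1 = 75; cy_1 = 245; r_1 = 25; x0_2 = 35; y0_2 = 230; cx_3 = 85; cy_3 = 205; r_3 = 25; cx_4 = 180; cy_4 = 250; r_4 = 30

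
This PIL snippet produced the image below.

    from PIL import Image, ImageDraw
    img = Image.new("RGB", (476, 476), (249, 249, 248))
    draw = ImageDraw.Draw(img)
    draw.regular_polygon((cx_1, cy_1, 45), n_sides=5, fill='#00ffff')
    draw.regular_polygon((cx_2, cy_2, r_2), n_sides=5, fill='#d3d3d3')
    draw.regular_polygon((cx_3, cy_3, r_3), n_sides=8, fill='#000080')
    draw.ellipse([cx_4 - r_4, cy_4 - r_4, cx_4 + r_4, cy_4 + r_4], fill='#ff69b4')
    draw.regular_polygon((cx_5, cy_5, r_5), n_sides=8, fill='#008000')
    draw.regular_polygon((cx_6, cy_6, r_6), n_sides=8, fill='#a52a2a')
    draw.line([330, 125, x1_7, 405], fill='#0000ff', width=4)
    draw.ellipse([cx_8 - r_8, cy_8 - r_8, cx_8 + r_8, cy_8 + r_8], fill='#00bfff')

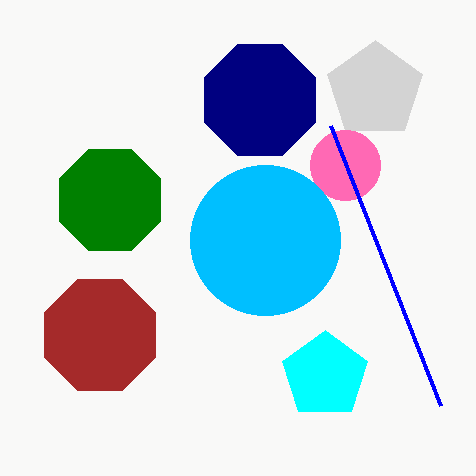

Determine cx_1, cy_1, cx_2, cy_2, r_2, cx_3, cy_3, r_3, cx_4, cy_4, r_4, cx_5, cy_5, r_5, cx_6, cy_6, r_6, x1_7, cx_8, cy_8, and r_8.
cx_1 = 325
cy_1 = 375
cx_2 = 375
cy_2 = 90
r_2 = 50
cx_3 = 260
cy_3 = 100
r_3 = 60
cx_4 = 345
cy_4 = 165
r_4 = 35
cx_5 = 110
cy_5 = 200
r_5 = 55
cx_6 = 100
cy_6 = 335
r_6 = 60
x1_7 = 440
cx_8 = 265
cy_8 = 240
r_8 = 75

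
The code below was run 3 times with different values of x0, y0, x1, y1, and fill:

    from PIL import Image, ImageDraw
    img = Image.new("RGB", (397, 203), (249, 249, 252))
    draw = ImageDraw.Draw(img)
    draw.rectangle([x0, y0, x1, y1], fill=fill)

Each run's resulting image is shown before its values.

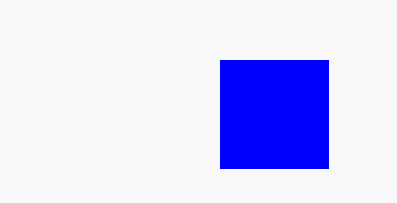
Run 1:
x0 = 220
y0 = 60
x1 = 328
y1 = 168
fill = 'blue'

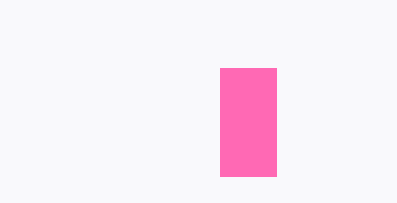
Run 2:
x0 = 220, y0 = 68, x1 = 276, y1 = 176, fill = 'hotpink'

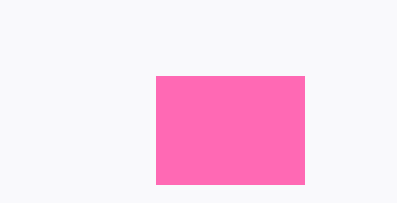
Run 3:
x0 = 156, y0 = 76, x1 = 304, y1 = 184, fill = 'hotpink'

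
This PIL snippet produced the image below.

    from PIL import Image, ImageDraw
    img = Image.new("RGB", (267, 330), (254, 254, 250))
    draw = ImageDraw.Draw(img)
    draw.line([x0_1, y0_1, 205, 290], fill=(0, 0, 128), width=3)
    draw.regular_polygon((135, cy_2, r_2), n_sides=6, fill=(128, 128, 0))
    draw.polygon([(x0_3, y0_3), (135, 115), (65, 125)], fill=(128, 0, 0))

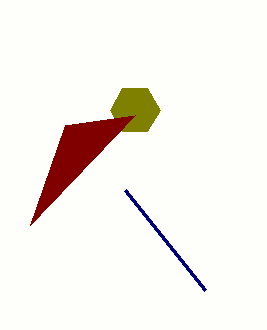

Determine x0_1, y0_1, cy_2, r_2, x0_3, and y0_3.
x0_1 = 125; y0_1 = 190; cy_2 = 110; r_2 = 25; x0_3 = 30; y0_3 = 225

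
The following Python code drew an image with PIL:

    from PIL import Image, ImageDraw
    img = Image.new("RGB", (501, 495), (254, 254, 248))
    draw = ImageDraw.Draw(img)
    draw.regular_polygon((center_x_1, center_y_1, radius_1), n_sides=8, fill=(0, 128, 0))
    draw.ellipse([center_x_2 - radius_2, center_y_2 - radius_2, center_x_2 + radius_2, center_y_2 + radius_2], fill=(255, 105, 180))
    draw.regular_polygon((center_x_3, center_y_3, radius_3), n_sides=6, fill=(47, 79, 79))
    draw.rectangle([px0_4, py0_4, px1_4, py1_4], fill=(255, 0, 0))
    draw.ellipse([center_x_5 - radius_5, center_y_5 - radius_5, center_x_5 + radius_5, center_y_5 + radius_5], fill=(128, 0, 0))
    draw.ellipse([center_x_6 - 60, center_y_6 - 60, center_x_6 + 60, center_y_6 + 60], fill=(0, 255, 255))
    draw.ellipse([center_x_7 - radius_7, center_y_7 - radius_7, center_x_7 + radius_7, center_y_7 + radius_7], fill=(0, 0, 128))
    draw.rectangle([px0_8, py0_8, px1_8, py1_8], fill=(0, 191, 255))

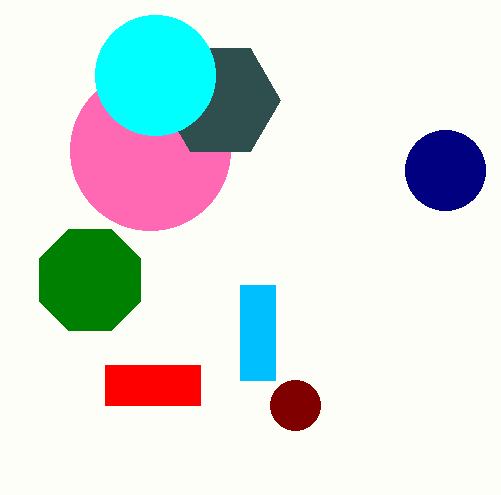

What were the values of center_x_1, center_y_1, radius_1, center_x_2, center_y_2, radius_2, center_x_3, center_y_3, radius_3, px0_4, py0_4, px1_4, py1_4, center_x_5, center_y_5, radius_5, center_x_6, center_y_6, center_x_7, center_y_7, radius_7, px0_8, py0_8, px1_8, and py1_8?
center_x_1 = 90, center_y_1 = 280, radius_1 = 55, center_x_2 = 150, center_y_2 = 150, radius_2 = 80, center_x_3 = 220, center_y_3 = 100, radius_3 = 60, px0_4 = 105, py0_4 = 365, px1_4 = 200, py1_4 = 405, center_x_5 = 295, center_y_5 = 405, radius_5 = 25, center_x_6 = 155, center_y_6 = 75, center_x_7 = 445, center_y_7 = 170, radius_7 = 40, px0_8 = 240, py0_8 = 285, px1_8 = 275, py1_8 = 380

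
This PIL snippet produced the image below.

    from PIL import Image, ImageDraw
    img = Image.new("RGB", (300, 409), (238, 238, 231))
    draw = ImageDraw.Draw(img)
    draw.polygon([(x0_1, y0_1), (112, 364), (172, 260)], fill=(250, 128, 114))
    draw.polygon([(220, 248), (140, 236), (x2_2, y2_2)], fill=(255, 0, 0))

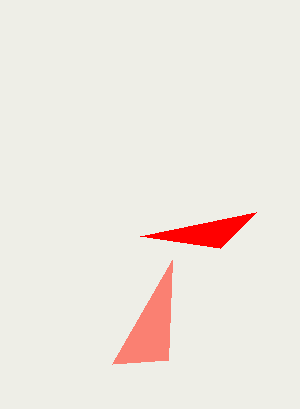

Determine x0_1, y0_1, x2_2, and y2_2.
x0_1 = 168, y0_1 = 360, x2_2 = 256, y2_2 = 212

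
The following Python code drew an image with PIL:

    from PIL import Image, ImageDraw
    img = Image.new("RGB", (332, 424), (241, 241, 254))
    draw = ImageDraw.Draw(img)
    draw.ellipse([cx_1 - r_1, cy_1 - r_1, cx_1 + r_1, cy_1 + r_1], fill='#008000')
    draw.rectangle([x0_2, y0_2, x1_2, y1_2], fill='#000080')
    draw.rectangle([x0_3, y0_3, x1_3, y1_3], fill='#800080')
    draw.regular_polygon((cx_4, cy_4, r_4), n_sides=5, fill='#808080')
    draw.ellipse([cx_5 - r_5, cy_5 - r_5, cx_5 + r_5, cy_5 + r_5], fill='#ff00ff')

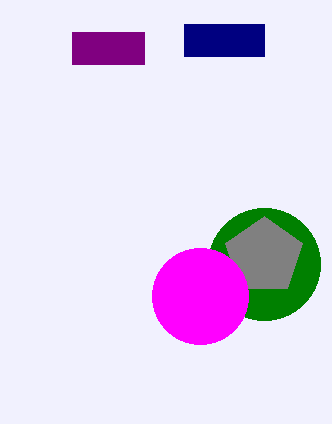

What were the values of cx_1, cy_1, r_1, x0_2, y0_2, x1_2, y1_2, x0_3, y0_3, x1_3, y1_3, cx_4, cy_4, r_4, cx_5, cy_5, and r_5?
cx_1 = 264, cy_1 = 264, r_1 = 56, x0_2 = 184, y0_2 = 24, x1_2 = 264, y1_2 = 56, x0_3 = 72, y0_3 = 32, x1_3 = 144, y1_3 = 64, cx_4 = 264, cy_4 = 256, r_4 = 40, cx_5 = 200, cy_5 = 296, r_5 = 48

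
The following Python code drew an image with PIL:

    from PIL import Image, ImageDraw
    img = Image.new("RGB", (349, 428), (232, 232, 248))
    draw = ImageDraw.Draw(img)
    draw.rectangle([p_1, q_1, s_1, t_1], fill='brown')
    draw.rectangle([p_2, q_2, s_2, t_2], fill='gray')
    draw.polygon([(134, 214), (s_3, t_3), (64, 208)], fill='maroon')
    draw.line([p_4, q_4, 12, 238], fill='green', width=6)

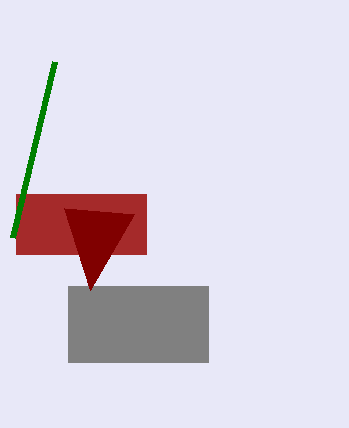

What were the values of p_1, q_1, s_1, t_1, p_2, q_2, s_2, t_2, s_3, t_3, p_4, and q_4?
p_1 = 16
q_1 = 194
s_1 = 146
t_1 = 254
p_2 = 68
q_2 = 286
s_2 = 208
t_2 = 362
s_3 = 90
t_3 = 290
p_4 = 54
q_4 = 62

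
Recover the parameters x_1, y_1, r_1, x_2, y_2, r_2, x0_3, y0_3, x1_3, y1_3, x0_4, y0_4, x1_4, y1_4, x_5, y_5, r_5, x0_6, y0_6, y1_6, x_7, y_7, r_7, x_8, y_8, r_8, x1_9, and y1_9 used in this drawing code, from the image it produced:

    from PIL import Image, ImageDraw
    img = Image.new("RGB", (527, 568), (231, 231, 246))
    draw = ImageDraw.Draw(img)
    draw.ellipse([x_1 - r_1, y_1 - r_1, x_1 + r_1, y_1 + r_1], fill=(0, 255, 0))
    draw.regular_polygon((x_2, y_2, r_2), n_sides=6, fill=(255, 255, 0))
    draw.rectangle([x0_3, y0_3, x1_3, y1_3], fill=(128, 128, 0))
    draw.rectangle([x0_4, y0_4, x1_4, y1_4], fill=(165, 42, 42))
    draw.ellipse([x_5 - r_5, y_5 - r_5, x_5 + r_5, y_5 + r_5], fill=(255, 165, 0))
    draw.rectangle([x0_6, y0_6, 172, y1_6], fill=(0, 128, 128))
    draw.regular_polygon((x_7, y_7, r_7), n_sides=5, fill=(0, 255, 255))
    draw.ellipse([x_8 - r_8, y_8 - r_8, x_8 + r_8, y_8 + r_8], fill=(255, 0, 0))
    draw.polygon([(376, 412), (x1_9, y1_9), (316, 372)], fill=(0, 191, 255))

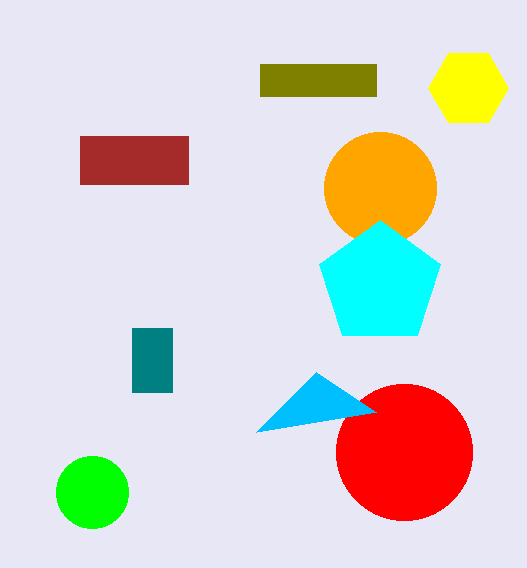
x_1 = 92
y_1 = 492
r_1 = 36
x_2 = 468
y_2 = 88
r_2 = 40
x0_3 = 260
y0_3 = 64
x1_3 = 376
y1_3 = 96
x0_4 = 80
y0_4 = 136
x1_4 = 188
y1_4 = 184
x_5 = 380
y_5 = 188
r_5 = 56
x0_6 = 132
y0_6 = 328
y1_6 = 392
x_7 = 380
y_7 = 284
r_7 = 64
x_8 = 404
y_8 = 452
r_8 = 68
x1_9 = 256
y1_9 = 432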